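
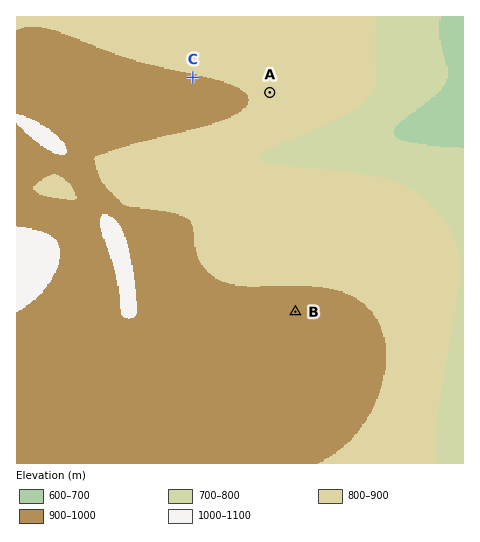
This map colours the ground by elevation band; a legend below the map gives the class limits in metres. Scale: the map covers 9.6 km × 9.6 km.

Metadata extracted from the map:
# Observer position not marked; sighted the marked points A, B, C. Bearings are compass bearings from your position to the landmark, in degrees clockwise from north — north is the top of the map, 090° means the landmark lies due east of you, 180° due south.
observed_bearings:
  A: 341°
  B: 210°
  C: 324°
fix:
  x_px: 326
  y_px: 259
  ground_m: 870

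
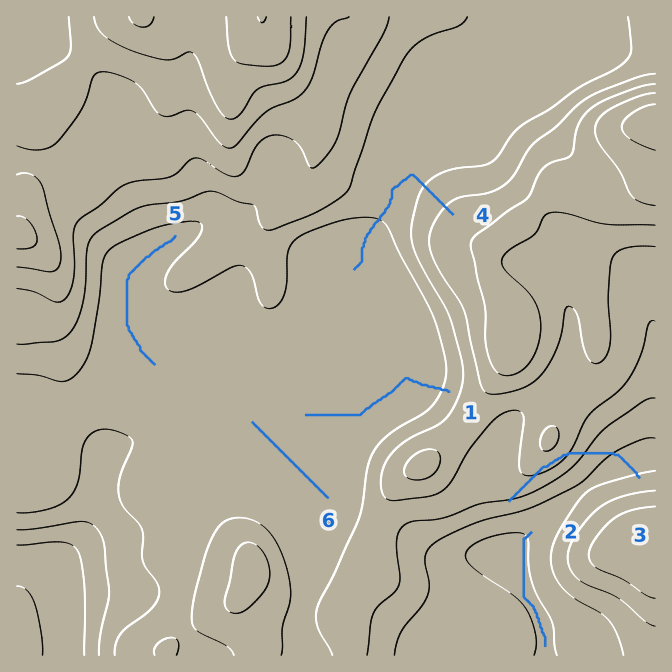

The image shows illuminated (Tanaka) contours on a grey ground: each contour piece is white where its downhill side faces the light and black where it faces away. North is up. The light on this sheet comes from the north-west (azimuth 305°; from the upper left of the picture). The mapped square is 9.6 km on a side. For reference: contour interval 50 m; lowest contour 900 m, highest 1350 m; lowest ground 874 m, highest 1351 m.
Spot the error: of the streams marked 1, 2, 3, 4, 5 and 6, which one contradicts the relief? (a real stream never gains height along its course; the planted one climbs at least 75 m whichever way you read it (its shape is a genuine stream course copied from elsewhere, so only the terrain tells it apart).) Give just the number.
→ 3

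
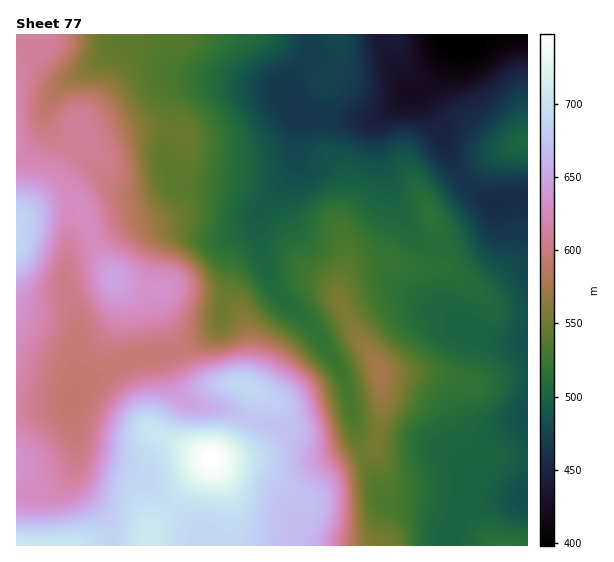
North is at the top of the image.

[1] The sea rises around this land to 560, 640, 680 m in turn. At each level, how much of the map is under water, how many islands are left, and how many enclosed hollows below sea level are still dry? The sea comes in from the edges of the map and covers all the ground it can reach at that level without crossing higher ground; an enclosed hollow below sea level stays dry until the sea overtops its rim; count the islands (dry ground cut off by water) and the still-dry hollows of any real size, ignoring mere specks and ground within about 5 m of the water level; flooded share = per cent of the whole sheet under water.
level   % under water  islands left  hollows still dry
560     57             1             0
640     83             1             0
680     92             1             0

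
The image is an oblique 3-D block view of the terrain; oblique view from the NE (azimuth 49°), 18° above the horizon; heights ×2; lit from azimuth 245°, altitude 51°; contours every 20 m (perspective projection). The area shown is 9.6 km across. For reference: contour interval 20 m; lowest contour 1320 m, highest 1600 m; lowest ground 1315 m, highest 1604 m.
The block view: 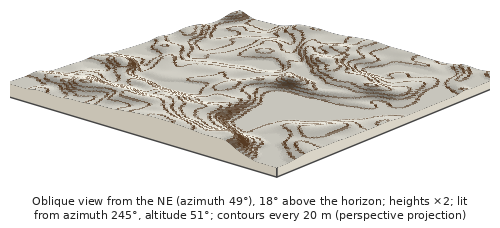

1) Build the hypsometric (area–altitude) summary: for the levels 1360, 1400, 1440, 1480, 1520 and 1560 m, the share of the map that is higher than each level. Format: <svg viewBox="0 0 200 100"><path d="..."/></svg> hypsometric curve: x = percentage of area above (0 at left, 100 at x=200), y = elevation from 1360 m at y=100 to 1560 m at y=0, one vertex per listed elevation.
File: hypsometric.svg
<svg viewBox="0 0 200 100"><path d="M189 100l-47-20-74-20-35-20-14-20-10-20"/></svg>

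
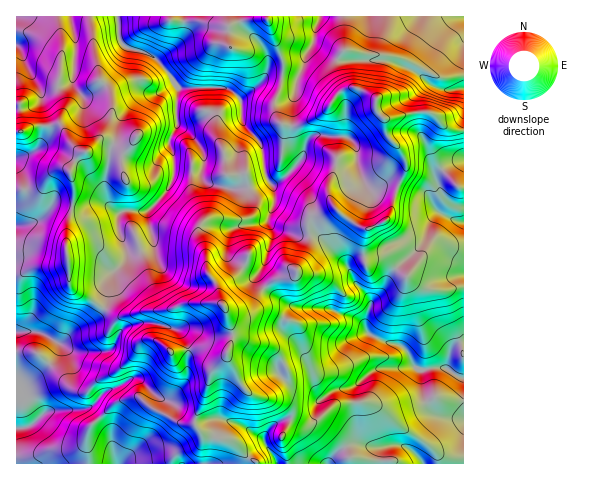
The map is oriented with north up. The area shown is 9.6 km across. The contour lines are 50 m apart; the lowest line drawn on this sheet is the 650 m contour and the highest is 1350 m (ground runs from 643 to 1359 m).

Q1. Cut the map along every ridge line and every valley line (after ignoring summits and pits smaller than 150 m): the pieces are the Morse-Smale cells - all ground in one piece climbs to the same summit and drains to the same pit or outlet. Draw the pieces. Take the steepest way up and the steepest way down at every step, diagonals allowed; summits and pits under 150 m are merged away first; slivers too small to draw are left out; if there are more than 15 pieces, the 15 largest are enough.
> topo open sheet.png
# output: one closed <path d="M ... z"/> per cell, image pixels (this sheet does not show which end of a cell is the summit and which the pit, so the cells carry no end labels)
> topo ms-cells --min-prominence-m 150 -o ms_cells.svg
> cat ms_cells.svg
<path d="M463 161l-15 4-12 13 6 17 12 14 0 11-16-7-8 9-7 14-21 5-24 14-20 3-5 3-5 7-27-30-10-4-5 21-11 19-24 8-9 8-13 18-23 3 7 26-6 18-16 17-7 27-7 14-2 11 6 8 30 9 26 23 207-1z"/><path d="M276 76l-10 1-25 22-11-9-8-3-44 2-2 17 1 20-8 15 5 13 0 24-7 14-17 18-6 2-20-1-5 4 0 15 8 20 0 7-17 20-5 32 13 7 30-6 19 0 19-7 34 0 7 7 15 0 7-2 13-18 9-8 25-9 10-18 4-19-13-1-20-5-9-9 7-20-1-13-2-3 11-6 19-21 0-5-11-13 0-14-8-2-8-11-1-10 8-22-1-4z"/><path d="M220 303l-34 0-19 7-19 0-24 6-6 0-14-8-12 14-18 9-13 12-22-11-22 0-1 131 240 1-1-4-6-2-18-17-25-6-8-5-3-6 16-52 16-17 6-18-8-30z"/><path d="M70 16l-54 1 0 28 21 38 5 13-3 6-5 4-18 4 0 21 6 1 14-6 24-2 12 21 8 6 4 1-7 6-7 13 4 24-8 40 2 43 2 7 5 6 29 17 4-10 2-21 17-20 0-7-8-20 0-15 5-4 20 1 6-2 17-18 5-11 3-17-6-23 8-15-1-20 2-18-21-29-12-7-18-4-9 23-22 21-11 4-3-1-9-11 3-45z"/><path d="M355 87l-14 4-12 17-10 8-17 8-11 2 0 14 11 13 0 5-19 21-11 6 2 3 1 13-7 20 6 7 23 7 11 0 1-14 2-4 21-9 3 0 28 20 11-1 14-9 10-31 8-16 0-11-7-13-13-15-1-13-10-11 1-9-4-4z"/><path d="M60 124l-24 2-20 6 0 200 23 0 18 11 6-1 11-11 18-9 12-13-14-11-15-7-5-6-4-50 8-40-4-24 7-13 7-6-4-1-8-6z"/><path d="M427 112l-16 1-26 6 3 18 11 10 7 13 0 11-8 16-8 27-5 7-15 7-7 0-28-20-21 8-5 5 0 14 5-1 7 4 27 30 1-4 9-6 20-3 24-14 21-5 7-14 8-9 17 7-1-11-12-14-6-17 12-13 16-5 0-29-19-4-12-13z"/><path d="M463 16l-142 0-5 11-2 16 7 8 18 9 49 0 26 11 24 17 10 3 10-1 6-2z"/><path d="M313 43l-7 10-3 15-6 12-5 22 0 24 10-2 17-8 10-8 12-17 14-4 17 8 4 4 0 12 8 8 43-7 6 2 14 14 7 2 10 0-1-42-14 3-11-3-24-17-26-11-49 0-18-9z"/><path d="M266 16l-81 0-1 13-3 11-10 11-14 9 22 28 43-1 8 3 11 9 25-22 15 0 2-4 0-12z"/><path d="M183 16l-112 0 0 5 5 18-2 48 10 9 12-4 22-21 9-23 18 4 10 7 6-1 20-18 3-11z"/><path d="M320 16l-53 1 16 44 0 16 10 2 5-2 8-24 8-11z"/><path d="M17 45l-1 64 4 0 14-3 5-4 3-6-3-8z"/><path d="M284 77l-10 26 0 6 5 12 4 3 8 2 1-24 6-24z"/>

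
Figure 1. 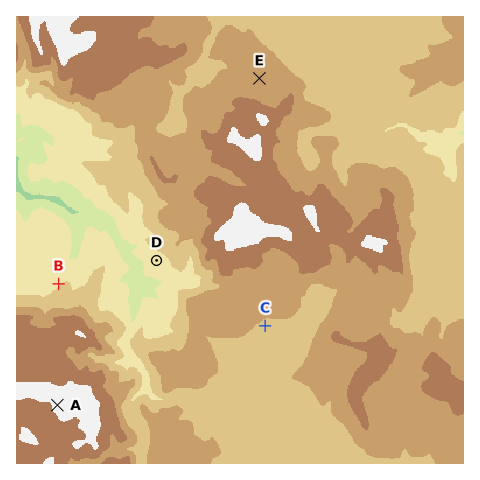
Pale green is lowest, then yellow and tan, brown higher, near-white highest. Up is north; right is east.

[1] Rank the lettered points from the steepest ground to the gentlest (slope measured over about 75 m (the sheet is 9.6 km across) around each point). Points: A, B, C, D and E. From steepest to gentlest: B D C A E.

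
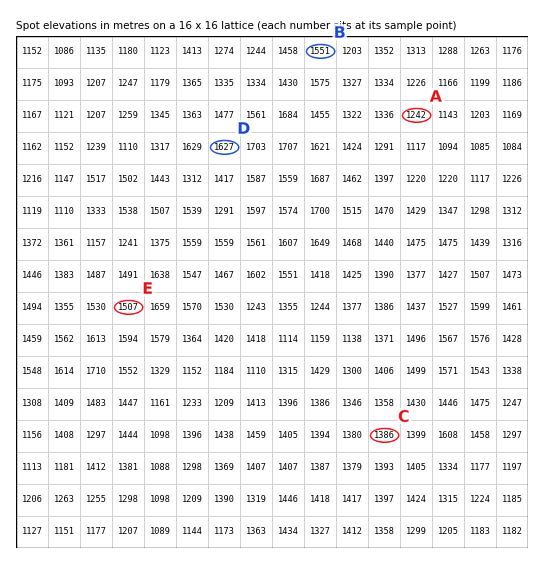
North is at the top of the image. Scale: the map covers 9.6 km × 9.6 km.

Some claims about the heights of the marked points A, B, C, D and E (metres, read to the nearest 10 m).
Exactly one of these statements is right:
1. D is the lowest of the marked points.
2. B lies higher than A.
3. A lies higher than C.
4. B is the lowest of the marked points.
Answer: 2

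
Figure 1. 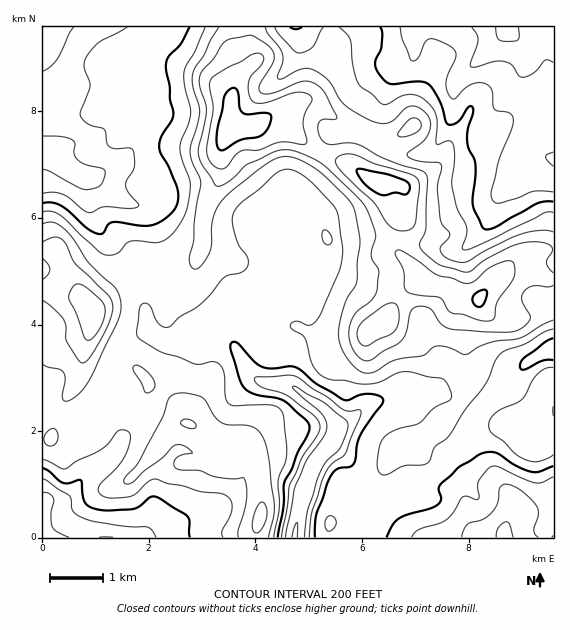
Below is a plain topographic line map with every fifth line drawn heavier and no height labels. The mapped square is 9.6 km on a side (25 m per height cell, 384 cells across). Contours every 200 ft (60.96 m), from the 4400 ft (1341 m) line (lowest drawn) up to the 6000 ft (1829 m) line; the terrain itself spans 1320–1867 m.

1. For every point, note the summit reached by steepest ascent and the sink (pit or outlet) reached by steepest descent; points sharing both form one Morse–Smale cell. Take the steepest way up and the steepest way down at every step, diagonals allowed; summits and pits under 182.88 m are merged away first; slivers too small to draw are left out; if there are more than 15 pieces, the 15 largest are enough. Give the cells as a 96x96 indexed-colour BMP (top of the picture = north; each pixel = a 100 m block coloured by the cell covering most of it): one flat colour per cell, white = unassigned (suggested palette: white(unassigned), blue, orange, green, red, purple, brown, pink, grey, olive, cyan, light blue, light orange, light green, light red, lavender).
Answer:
<image width="96" height="96" href="data:image/bmp;base64,Qk12EgAAAAAAAHYAAAAoAAAAYAAAAGAAAAABAAQAAAAAAAASAAATCwAAEwsAABAAAAAAAAAA////ALR3HwAOf/8ALKAsACgn1gC9Z5QAS1aMAMJ34wB/f38AIr28AM++FwDox64AeLv/AIrfmACWmP8A1bDFAGZmZmZmZmZmZmZmZmZmZmZmZmZmVVVVUiIiIkRERERERERERERERERERERERERERGZmZmZmZmZmZmZmZmZmZmZmZmZmVVVVUiIiIkRERERERERERERERERERERERERERGZmZmZmZmZmZmZmZmZmZmZmZmZmZVVVVSIiIkRERERERERERERERERERERERERERGZmZmZmZmZmZmZmZmZmZmZmZmZmZVVVVSIiIiIiIiRERERERERERERERERERERERGZmZmZmZmZmZmZmZmZmZmZmZmZmZVVVVSIiIiIiIiRERERERERERERERERERERERGZmZmZmZmZmZmZmZmZmZmZmZmZmZVVVVSIiIiIiIiJERERERERERERERERERERERGZmZmZmZmZmZmZmZmZmZmZmZmZmZVVVVVIiIiIiIiIkRERERERERERERERERERERGZmZmZmZmZmZmZmZmZmZmZmZmZmZVVVVVIiIiIiIiIkRERERERERERERERERERERGZmZmZmZmZmZmZmZmZmZmZmZmZmZVVVVVIiIiIiIiIkRERERERERERERERERERERGZmZmZmZmZmZmZmZmZmZmZmZmZmZVVVVVIiIiIiIiIkRERERERERERERERERERERGZmZmZmZmZmZmZmZmZmZmZmZmZmZVVVVVUiIiIiIiIiRERERERERERERERERERERGZmZmZmZmZmZmZmZmZmZmZmZmZqpVVVVVUiIiIiIiIiRERERERERERERERERERERGZmZmZmZmZmZmZmZmZmZmZqqqqqpVVVVVUiIiIiIiIiRERERERERERERERERERERGZmZmZmZmZmZmZmZmZmaqqqqqqqpVVVVVVSIiIiIiIiRERERERERERERERERERERGZmZmZmZmZmZmZmZmaqqqqqqqqqpVVVVVVSIiIiIiIiJERERERERERERERERERERGZmZmZmZmZmZmZmZmqqqqqqqqqqVVVVVVVVIiIiIiIiJERERERERERERERERERERGZmZmZmZmZmZmZmZqqqqqqqqqqqVVVVVVVVUiIiIiIiIkRERERERERERERERERERGZmZmZmZmZmZmZmqqqqqqqqqqqlVVVVVVVVVSIiIiIiIiIkRERERERERERERERERGZmZmZmZmZmZmZmaqqqqqqqqqVVVVVVVVVVVVIiIiIiIiIiJERERERERERERERERJlmZmZmZmZmZmZmaqqqqqpVVVVVVVVVVVVVVVIiIiIiIiIiIkRERERERERERERERJlmZmZmZmZmZmZmZqqqpVVVVVVVVVVVVVVVVVIiIiIiIiIiIiRERERERERERERERJlmZmZmZmZmZmZmZmalVVVVVVVVVVVVVVVVVVIiIiIiIiIiIiJERERERERERERERJmWZmZmZmZmZmZmZmZVVVVVVVVVVVVVVVVVVSIiIiIiIiIiIiIkRERERERERERERJmWZmZmZmZmZmZmZmZVVVVVVVVVVVVVVVVVVSIiIiIiIiIiIiIiRERERERERERERJmWZmZmZmZmZmZmZmVVVVVVVVVVVVVVVVVVUiIiIiIiIiIiIiIiJERERERERERERJmZZmZmZmZmZmZmZmVVVVVVVVVVVVVVVVVSIiIiIiIiIiIiIiIiIkRERERERERERJmZlmZmVWZlVWZmZlVVVVVVVVVVVVVVVVIiIiIiIiIiIiIiIiIiIiRERERERERERJmZlmZVVVVVVVVmVVVVVVVVVVVVVVVVVSIiIiIiIiIiIiIiIiIiIiRERERERERERJmZmWVVVVVVVVVVVVVVVVVVVVVVVVVVUiIiIiIiIiIiIiIiIiIiIiRERERERERERJmZmZVVVVVVVVVVVVVVVVVVVVVVUiIiIiIiIiIiIiIiIiIiIiIiIiRERERERERERJmZmZVVVVVVVVVVVVVVVVVVVVVSIiIiIiIiIiIiIiIiIiIiIiIiIiRERERERERERJmZmZVVVVVVVVVVVVVVVVVVVVVSIiIiIiIiIiIiIiIiIiIiIiIiIiRERERERERERJmZmZVVVVVVVVVVVVVVVVVVVVUiIiIiIiIiIiIiIiIiIiIiIiIiIiRERERERERERJmZmZlVVVVVVVVVVVVVVVVVVVIiIiIiIiIiIiIiIiIiIiIiIiIiIiRERERERERERJmZmZlVVVVVVVVVVVVVVVVVVVIiIiIiIiIiIiIiIiIiIiIiIiIiIiRERERERERERJmZmZlVVVVVVVVVVVVVVVVVVSIiIiIiIiIiIiIiIiIiIiIiIiIiIiRERERERERERJmZmZlVVVVVVVVVVSIlVVVVVSIiIiIiIiIiIiIiIiIiIiIiIiIiIiRERERERERERJmZmZmVVVVVVVVSIiIiIlVVIiIiIiIiIiIiIiIiIiIiIiIiIiIiIiRERERERERERJmZmZmVVVVVVVUiIiIiIiIiIiIiIiIiIiIiIiIiIiIiIiIiIiIiIiRERERERERERJmZmZmVVVVVVVUiIiIiIiIiIiIiIiIiIiIiIiIiIiIiIiIiIiIiIiRERERERERERJmZmZmVVVVVVVUiIiIiIiIiIiIiIiIiIiIiIiIiIiIiIiIiIiIiIiRERERERERERJmZmZmVVVVVVVIiIiIiIiIiIiIiIiIiIiIiIiIiIiIiIiIiIiIiIiJERERERERERJmZmZmVVVVVVVIiIiIiIiIiIiIiIiIiIiIiIiIiIiIiIiIiIiIiIiJERERERERERJmZmZmXVVVVVVUiIiIiIiIiIiIiIiIiIiIiIiIiIiIiIiIiIiIiIiIkRERERERERJmZmZl3dVVVVVVSIiIiIiIiIiIiIiIiIiIiIiIiIiIiIiIiIiIiIiIiRERERERERJmZm7d3d1VVVVVSIiIiIiIiIiIiIiIiIiIiIiIiIiIiIiIiIiIiIiERRERERERERLu7u7d3d3VVVVVVIiIiIiIiIiIiIiIiIiIiIiIiIiIiIiIiIiIiIRERFERERERERLu7u3d3d3dVVVVVUiIiIiIiIiIiIiIiIiIiIiIiIiIiIiIiIiEREREREURERERERLu7t3d3d3d1VVVVUiIiIiIiIiIiIiIiIiIiIiIiIiIiIiIiIRERERERERREREREQbu7t3d3d3d3dVVVUiIiIiIiIiIiIiIiIiIiIiIiIiIiIiIiERERERERERFERERBEbu7d3d3d3d3d1VVUiIiIiIiIiIiIiIiIiIiIiIiIiIiIiIiEREREREREREREREREbu7d3d3d3d3d3dVUiIiIiIiIiIiIiIiIiIiIiIiIiIiIiIhEREREREREREREREREbu7d3d3d3d3d3d3czMzMiIiIiIiIiIiIiIiIiIiIiIiIiIREREREREREREREREREbu3d3d3d3d3d3d3czMzMyIiIiIiIiIiIiIiIiIiIiIiIiEREREREREREREREREREXd3d3d3d3d3d3d3MzMzMyIiIiIiIiIiIiIiIiIiIiIiIiEREREREREREREREREREXd3d3d3d3d3d3d3MzMzMyIiIiIiIiIiIiIiIiIiIiIiIiEREREREREREREREREREXd3d3d3d3d3d3d3MzMzMyIiIiIiIiIiIiIiKIgiIiIiIiEREREREREREREREREREXd3d3d3d3d3d3d3MzMzMyIiIiIiIiIiIiIiKIiIiIgiIiEREREREREREREREREREXd3d3d3d3d3d3dzMzMzMyIiIiIiIiIiIiIiKIiIiIiIIiEREREREREREREREREREXd3d3d3d3d3d3dzMzMzMyIiIiIiIiIiIiIiiIiIiIiIgiEREREREREREREREREREXd3d3d3d3d3d3dzMzMzMyIiIiIiIiIiIiIoiIiIiIiIiCIREREREREREREREREREXd3d3d3d3d3d3czMzMzMzIiIiIiIiIiIiIoiIiIiIiIiIIREREREREREREREREREXd3d3d3d3d3czMzMzMzMzIiIiIiIiIiIiKIiIiIiIiIiIgREREREREREREREREREXd3d3d3d3dzMzMzMzMzMzIiIiIiIiIiIoiIiIiIiIiIiIgREREREREREREREREREXd3d3d3d3MzMzMzMzMzMzMiIiIiIoiIiIiIiIiIiIiIiIgREREREREREREREREREXd3d3d3dzMzMzMzMzMzMzMiIiIiKIiIiIiIiIiIiIiIiIgREREREREREREREREREXd3d3d3czMzMzMzMzMzMzMyIiIiiIiIiIiIiIiIiIiIEREREREREREREREREREREXd3d3dzMzMzMzMzMzMzMzMyIiIoiIiIiIiIiIiIiIEREREREREREREREREREREREXd3dzMzMzMzMzMzMzMzMzMyIiKIiIiIiIiIiIiIiBEREREREREREREREREREREREXd3czMzMzMzMzMzMzMzMzMyIiiIiIiIiIiIiIiIEREREREREREREREREREREREREXdzMzMzMzMzMzMzMzMzMzMyKIiIiIiIiIiIiIgREREREREREREREREREREREREREXdzMzMzMzMzMzMzMzMzMzMyiIiIiIiIiIiIiBERERERERERERERERERERERERERETMzMzMzMzMzMzMzMzMzMzMziIiIiIiIiIiIERERERERERERERERERERERERERERETMzMzMzMzMzMzMzMzMzMzMziIiIiIiIiIgRERERERERERERERERERERERERERERETMzMzMzMzMzMzMzMzMzMzMziIiIiIiIiIERERERERERERERERERERERERERERERETMzMzMzMzMzMzMzMzMzMzMzOIiIiIiIiBERERERERERERERERERERERERERERERETMzMzMzMzMzMzMzMzMzMzMzOIiIiIiIERERERERERERERERERERERERERERERERETMzMzMzMzMzMzMzMzMzMzMzMRERiIgRERERERERERERERERERERERERERERERERETMzMzMzMzMzMzMzMzMzMzMzMRERERERERERERERERERERERERERERERERERERERETMzMzMzMzMzMzMzMzMzMzMzMRERERERERERERERERERERERERERERERERERERERETMzMzMzMzMzMzMzMzMzMzMzMRERERERERERERERERERERERERERERERERERERERETMzMzMzMzMzMzMzMzMzMzMzMRERERERERERERERERERERERERERERERERERERERETMzMzMzMzMzMzMzMzMzMzMzMxERERERERERERERERERERERERERERERERERERERETMzMzMzMzMzMzMzMzMzMzMzMxERERERERERERERERERERERERERERERERERERERETMzMzMzMzMzMzMzMzMzMzMzMxERERERERERERERERERERERERERERERERERERERETMzMzMzMzMzMzMzMzMzMzMzMzERERERERERERERERERERERERERERERERERERERETMzMzMzMzMzMzMzMzMzMzMzMzERERERERERERERERERERERERERERERERERERERETMzMzMzMzMzMzMzMzMzMzMzMzMRERERERERERERERERERERERERERERERERERERETMzMzMzMzMzMzMzMzMzMzMzMzMxERERERERERERERERERERERERERERERERERERETMzMzMzMzMzMzMzMzMzMzMzMzMzERERERERERERERERERERERERERERERERERERETMzMzMzMzMzMzMzMzMzMzMzMzMzERERERERERERERERERERERERERERERERERERETMzMzMzMzMzMzMzMzMzMzMzMzMxERERERERERERERERERERERERERERERERERERETMzMzMzMzMzMzMzMzMzMzMzMzMxERERERERERERERERERERERERERERERERERERETMzMzMzMzMzMzMzMzMzMzMzMzMxERERERERERERERERERERERERERERERERERERETMzMzMzMzMzMzMzMzMzMzMzMzMxERERERERERERERERERERERERERERERERERERETMzMzMzMzMzMzMzMzMzMzMzMzMxEREREREREREREREREREREREREREREREREREREQ=="/>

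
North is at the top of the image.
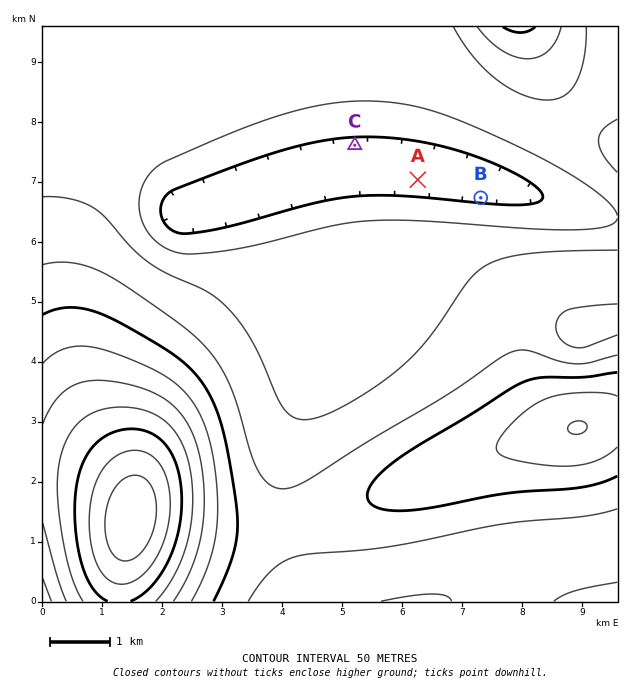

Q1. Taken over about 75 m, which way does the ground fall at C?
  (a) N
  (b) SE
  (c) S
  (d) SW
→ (c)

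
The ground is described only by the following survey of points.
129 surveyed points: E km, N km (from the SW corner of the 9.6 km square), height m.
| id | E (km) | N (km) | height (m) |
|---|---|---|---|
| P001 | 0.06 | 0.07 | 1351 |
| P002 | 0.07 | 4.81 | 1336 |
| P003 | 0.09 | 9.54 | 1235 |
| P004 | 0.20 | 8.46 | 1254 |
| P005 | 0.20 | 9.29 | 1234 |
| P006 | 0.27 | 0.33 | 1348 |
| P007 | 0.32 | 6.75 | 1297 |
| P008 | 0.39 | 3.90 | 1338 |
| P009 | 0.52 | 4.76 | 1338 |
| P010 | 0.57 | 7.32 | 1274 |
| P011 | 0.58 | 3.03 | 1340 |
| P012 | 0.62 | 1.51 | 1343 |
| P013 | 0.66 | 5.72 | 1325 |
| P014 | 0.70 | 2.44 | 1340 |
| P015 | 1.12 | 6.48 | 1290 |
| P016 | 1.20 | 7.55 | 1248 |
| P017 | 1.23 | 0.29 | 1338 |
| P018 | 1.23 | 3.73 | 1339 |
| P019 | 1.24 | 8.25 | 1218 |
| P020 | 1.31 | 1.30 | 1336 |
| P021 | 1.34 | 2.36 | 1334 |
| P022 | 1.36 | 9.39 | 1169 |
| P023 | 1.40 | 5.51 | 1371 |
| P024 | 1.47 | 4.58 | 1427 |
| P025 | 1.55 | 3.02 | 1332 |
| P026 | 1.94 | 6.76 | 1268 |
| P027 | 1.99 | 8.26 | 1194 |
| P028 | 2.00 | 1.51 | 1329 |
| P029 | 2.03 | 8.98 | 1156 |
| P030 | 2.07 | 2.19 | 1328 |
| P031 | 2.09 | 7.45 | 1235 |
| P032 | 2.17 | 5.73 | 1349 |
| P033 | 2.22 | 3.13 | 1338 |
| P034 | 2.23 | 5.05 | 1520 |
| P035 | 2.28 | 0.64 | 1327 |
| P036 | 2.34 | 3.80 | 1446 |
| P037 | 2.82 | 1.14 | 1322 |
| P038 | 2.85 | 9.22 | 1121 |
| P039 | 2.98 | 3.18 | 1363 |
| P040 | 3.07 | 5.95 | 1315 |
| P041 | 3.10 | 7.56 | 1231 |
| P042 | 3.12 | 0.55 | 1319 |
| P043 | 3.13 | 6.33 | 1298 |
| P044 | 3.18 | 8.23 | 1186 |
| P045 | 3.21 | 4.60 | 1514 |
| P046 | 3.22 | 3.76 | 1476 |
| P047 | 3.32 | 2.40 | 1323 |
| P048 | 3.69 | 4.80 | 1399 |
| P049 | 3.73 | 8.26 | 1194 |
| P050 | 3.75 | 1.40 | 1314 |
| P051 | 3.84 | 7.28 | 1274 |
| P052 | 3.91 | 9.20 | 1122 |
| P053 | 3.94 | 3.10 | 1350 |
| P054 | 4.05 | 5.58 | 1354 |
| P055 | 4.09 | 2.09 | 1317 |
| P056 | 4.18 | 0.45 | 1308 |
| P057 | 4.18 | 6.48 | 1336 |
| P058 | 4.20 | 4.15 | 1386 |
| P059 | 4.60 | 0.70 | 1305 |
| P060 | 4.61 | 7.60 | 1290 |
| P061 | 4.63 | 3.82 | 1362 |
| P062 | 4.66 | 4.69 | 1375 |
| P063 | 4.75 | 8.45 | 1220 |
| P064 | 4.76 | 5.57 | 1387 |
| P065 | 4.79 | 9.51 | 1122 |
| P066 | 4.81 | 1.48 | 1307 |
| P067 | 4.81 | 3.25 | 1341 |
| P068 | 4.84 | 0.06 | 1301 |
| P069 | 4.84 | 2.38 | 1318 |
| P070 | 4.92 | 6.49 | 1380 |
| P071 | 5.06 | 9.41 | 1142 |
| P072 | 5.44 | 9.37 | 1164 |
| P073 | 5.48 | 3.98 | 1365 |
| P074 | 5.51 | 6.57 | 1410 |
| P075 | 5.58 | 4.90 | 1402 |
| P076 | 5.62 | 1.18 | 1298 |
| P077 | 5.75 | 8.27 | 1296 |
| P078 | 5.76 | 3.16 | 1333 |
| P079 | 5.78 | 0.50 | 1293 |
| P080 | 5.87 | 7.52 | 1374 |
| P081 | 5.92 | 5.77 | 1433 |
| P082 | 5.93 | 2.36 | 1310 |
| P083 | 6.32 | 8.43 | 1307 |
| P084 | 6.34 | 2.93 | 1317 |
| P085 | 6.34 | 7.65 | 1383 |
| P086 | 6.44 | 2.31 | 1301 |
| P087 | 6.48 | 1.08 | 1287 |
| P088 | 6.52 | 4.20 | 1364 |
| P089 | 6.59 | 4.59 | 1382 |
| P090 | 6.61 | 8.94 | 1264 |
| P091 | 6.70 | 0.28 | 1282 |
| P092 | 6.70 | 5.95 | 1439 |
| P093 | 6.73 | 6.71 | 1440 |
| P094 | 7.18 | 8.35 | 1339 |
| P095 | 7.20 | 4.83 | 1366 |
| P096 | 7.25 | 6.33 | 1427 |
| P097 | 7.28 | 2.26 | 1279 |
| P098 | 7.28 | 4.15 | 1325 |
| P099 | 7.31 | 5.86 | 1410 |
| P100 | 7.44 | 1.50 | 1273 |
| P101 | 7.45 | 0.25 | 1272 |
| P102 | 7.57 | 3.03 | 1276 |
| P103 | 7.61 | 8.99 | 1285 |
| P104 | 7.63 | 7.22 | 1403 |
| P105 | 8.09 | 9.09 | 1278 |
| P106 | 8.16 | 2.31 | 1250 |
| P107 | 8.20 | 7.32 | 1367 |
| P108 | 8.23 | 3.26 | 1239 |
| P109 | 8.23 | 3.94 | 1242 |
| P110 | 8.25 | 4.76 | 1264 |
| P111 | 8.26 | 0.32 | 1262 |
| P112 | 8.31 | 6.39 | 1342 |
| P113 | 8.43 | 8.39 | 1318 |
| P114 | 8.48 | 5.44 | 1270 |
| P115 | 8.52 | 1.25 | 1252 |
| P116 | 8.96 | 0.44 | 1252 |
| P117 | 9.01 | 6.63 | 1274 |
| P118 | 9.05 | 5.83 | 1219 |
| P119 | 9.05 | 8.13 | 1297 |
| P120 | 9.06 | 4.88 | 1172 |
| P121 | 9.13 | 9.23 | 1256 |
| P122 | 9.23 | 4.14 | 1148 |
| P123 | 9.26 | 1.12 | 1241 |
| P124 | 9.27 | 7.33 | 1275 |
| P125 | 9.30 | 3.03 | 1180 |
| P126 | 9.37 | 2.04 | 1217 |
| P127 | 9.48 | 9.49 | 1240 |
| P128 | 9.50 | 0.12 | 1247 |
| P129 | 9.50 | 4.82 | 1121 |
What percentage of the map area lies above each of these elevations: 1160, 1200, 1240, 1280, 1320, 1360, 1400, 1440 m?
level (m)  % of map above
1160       96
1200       91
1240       83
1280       67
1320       46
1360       21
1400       11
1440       4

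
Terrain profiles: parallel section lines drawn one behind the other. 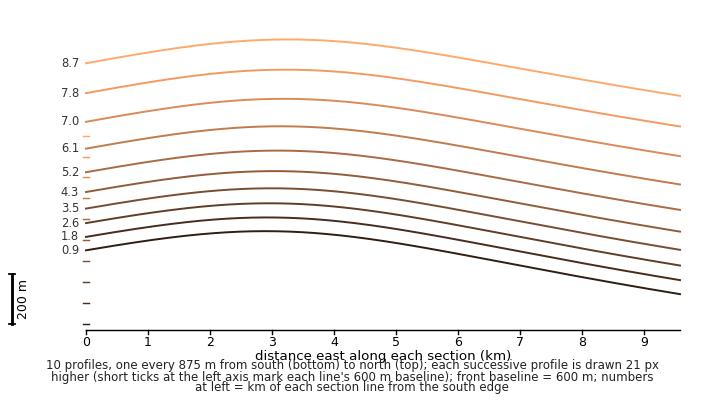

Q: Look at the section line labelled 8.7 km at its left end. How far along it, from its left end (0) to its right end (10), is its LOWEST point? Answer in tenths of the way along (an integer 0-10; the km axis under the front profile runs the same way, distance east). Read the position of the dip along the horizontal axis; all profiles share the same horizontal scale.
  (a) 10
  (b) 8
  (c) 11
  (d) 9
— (a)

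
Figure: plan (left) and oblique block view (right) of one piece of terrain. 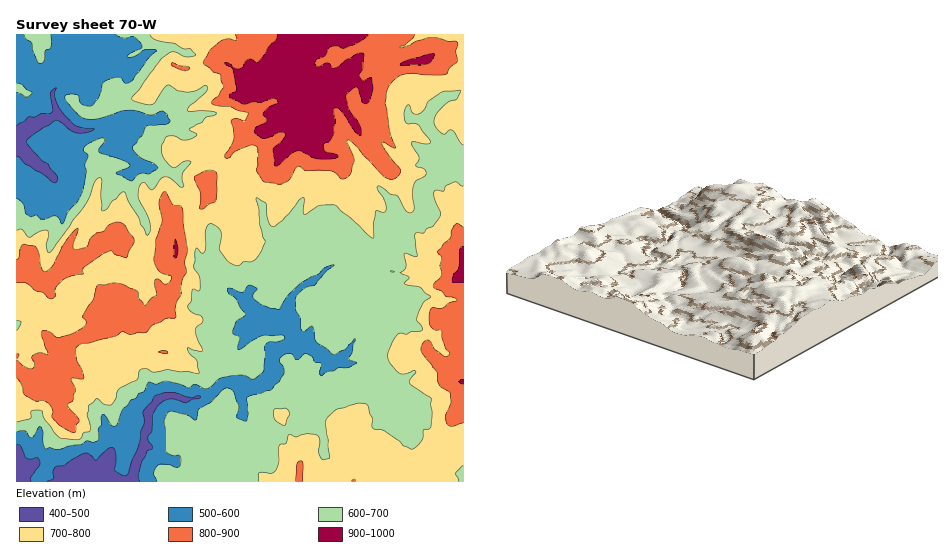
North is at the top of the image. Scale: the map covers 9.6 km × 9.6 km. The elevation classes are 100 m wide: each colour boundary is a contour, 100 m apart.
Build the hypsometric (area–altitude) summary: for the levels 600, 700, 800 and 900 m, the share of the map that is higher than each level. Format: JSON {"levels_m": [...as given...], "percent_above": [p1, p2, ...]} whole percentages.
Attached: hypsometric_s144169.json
{"levels_m": [600, 700, 800, 900], "percent_above": [83, 52, 22, 6]}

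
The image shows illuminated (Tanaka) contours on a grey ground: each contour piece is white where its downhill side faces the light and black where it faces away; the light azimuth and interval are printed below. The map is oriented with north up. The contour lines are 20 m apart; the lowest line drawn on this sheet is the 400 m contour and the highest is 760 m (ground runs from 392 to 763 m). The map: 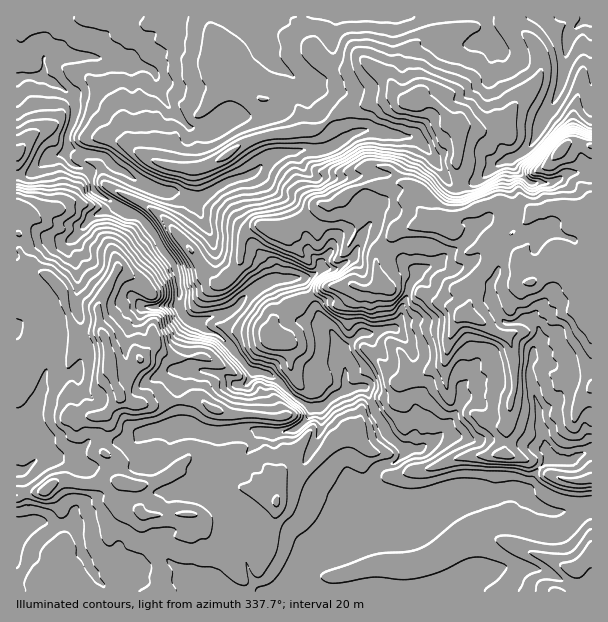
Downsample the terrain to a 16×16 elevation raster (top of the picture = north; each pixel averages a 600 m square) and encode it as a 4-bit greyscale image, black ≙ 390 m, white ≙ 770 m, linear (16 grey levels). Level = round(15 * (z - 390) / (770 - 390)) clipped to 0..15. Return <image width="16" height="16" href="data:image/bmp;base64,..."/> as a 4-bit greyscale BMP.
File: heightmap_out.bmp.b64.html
<image width="16" height="16" href="data:image/bmp;base64,Qk32AAAAAAAAAHYAAAAoAAAAEAAAABAAAAABAAQAAAAAAIAAAAATCwAAEwsAABAAAAAAAAAAAAAAABEREQAiIiIAMzMzAERERABVVVUAZmZmAHd3dwCIiIgAmZmZAKqqqgC7u7sAzMzMAN3d3QDu7u4A////AIiIiId4iHiaeImZmHd3iImImpmZh3d3iImZmZmIeJqaiamIiIh4m6uJupl3ZomrvIm7h2dmmry8ialUaHib3c2YmEdmnMzd7oaFVomazN7udkRFibvN3e5DM1VGi8qZvTI1VVVWd5iMITM0VVaJh2cRIjVUV4dmZREjNERVVVVU"/>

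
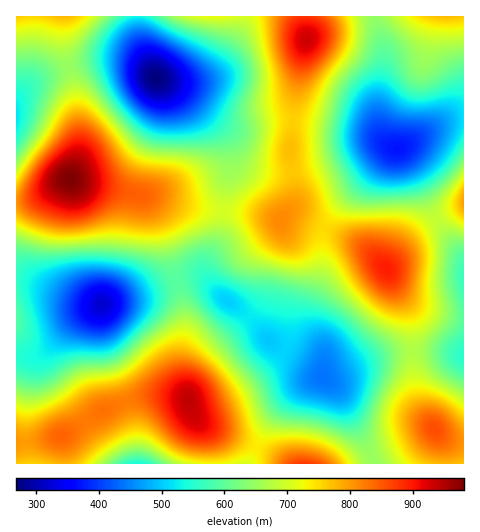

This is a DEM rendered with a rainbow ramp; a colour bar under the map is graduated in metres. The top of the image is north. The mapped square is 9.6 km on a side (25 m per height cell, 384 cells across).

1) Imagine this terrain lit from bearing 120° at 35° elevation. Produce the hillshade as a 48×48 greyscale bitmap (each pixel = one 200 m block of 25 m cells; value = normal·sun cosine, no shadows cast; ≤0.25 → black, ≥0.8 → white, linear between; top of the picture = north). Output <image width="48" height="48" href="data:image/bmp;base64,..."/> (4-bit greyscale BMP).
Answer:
<image width="48" height="48" href="data:image/bmp;base64,Qk32BAAAAAAAAHYAAAAoAAAAMAAAADAAAAABAAQAAAAAAIAEAAATCwAAEwsAABAAAAAAAAAAAAAAABEREQAiIiIAMzMzAERERABVVVUAZmZmAHd3dwCIiIgAmZmZAKqqqgC7u7sAzMzMAN3d3QDu7u4A////AKqpq83v/tqHiau8zKhkRWaJq7qXd4iau6mZq8ze7sqHiavM3bl1VWZ4mZmHZniau5iImrvN3cqHeJrM3cqGVWZ3iIdmZmeau4dniaq7zLqHeJq83cuXZVZnd2VVVmeKunZVZ4mqu7mHd5q8zMuodlZndlREVWaJqnZEVniJqqmHd5q7zMy6h2Z3dUMjRVZ5mnZERFZ4mZh3d5q8zMzLqHd3dkIiRWZ4mXZUM0Vmd3dmZ5q8u7zLupiIdkMiNWd4iXdUMzRVVVZlVom7u7u7u6mYh1QzRXiIiIhlMzREMzRVVnmqu6qru7qYh2VDRXmZmZmGVERDIiNFVniaqqqqq7uoh3ZUVoqqqpmYZVVDIRI0VniaqqqZmruph3dmZ4q7uqqph2VUIAEkV4mqq7qZmruph3d3eJvMu7u6mHZUIAEjV4qqqrqpmauph3eIiavMy7u7qZhlMQESRoqqqqqpmquph3eImrzNzLu7u6mGQhEiRomqmZmZmqqph3eJqrzMzLu8zLuXUzMzRoqqmImZmqqZh3eJq8zMzLu8zMy5ZURFV5q6mIiZmZmYh3eJrMzMzLu8zNy6hlVWeJu6mZmamZmYd2Z5vN3czLu8zNzKl3Z3iau6mZqqqqqYdmZ5vN3dzLu8zMzLqYiImqqpiZqqqruodlZ5vN7tzKu8zMzLqpmZq7qYiJmqqruoZVZ4q93t3Kq7zMzLu6qrvLuYd4iJq7uoZWd4mr3dzJqrzMzLu7u7zMuph3eIm7uoZmd4iazMzJmqvM3Mu6u8zMy6h3d4mruoZWZ3iau7u4maq83cuqq7zMy6mHZ4mruodlVmeJqqmYiZq83cuqq7u7u6l2Z4mruphlVVZ4iId2eJmrzcuqqru7uph2Zniau6mGVUVWZmVUV4mrzcupmru7uph2VWeJq7uYZURFVDMxNXiavMupmaq7uph2VWeJq7u5hlREMyEQAleKvMuoiImquql2ZmeJq7y6mGVDMiAAADV5q7uod3eJqpmHZmeau7y7qYZUMyEAABNoq7updmZ3iJiHZWebvMzLuphlQzIQAAJHmruphlVWZ3d2VVebzN3MupmGVEMhAAE2iru6h1VVVmd2VFabzd3cuqmYdVQyEAE2iqu6l2VVVWZ2VVaKze7ty6qph2VEMRE2iauql2VURFVmZWeKze7ty6qqqYZlQyI2iquql2VUREVWZmeaze7uy5mquph2VDNGiru6mGVURDREVWebze7uy5iau7mYdURXmrzLqGVVREMzRFebzu7uy5iKvMuphlVnm83cuXZVVVQzNFaL3u7uy5iJvMu6mHd5q83dyodmZmVEM0WK3v/t25h4q8u6qYiavN3ty5d3d3dlQ0V63v/u25h4mru6qZmrzd7ty5h3iIh2RERpzv/+25h4mru6qZq83u7typiIiJiGVDRove/+25iImqu7qpq97u7tupiJmZmHVDNXrN7u25iImqu7qpq97//tuYiZqqqYZDRWis3dy5iImqu7uqq97//sqYiaq7updURWibzcuoiImquw=="/>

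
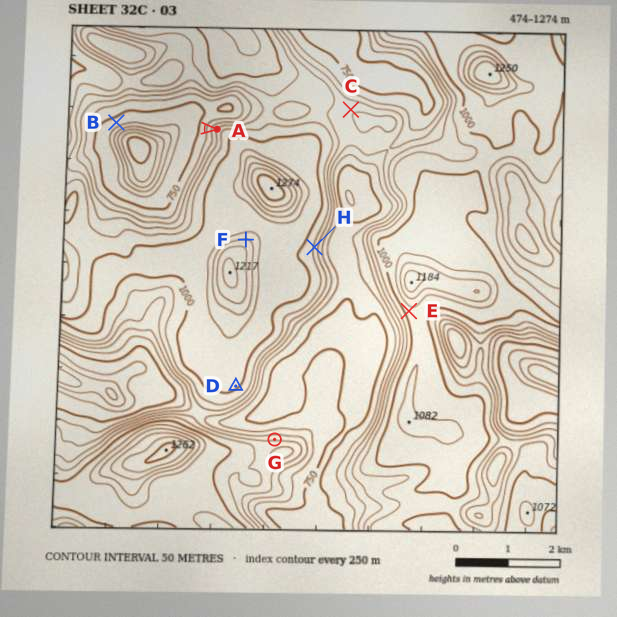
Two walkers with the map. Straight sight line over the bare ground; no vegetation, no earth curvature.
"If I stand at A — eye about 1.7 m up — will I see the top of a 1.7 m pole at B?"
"Yes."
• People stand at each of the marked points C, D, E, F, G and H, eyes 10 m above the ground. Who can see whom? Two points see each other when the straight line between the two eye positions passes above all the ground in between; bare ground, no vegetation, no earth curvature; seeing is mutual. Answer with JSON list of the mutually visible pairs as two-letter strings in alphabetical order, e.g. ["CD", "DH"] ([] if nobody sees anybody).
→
["DE", "DG", "EF", "EG", "EH"]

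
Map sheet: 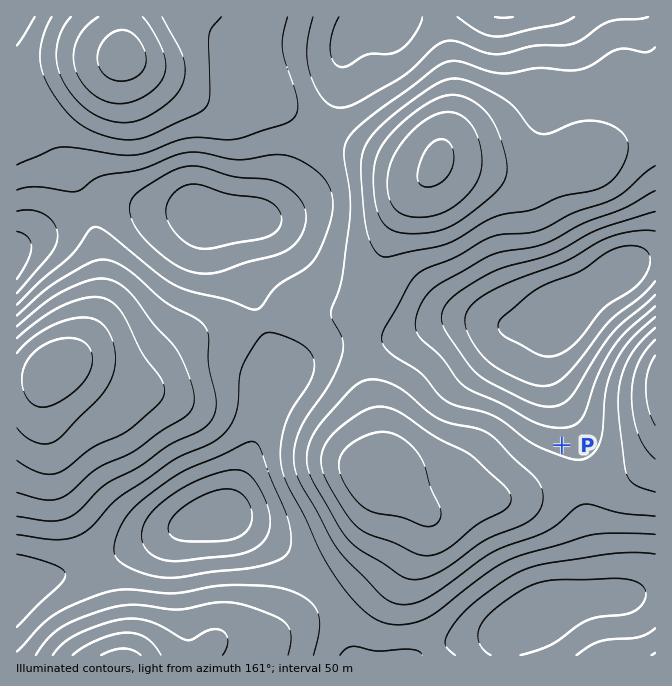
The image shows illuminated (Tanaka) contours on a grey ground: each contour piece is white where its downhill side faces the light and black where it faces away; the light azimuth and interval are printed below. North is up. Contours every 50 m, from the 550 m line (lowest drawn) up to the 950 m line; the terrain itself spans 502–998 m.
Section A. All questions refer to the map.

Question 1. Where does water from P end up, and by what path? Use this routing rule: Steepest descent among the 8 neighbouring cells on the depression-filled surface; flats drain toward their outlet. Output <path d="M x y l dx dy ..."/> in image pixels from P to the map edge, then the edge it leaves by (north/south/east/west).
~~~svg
<path d="M562 445l0 12-5 5 0 1 7 5 1 0 15 14 39 0 3-2 33-33"/>
exit: east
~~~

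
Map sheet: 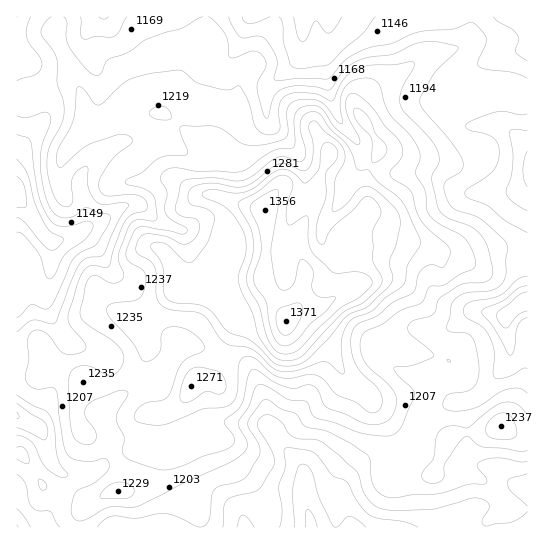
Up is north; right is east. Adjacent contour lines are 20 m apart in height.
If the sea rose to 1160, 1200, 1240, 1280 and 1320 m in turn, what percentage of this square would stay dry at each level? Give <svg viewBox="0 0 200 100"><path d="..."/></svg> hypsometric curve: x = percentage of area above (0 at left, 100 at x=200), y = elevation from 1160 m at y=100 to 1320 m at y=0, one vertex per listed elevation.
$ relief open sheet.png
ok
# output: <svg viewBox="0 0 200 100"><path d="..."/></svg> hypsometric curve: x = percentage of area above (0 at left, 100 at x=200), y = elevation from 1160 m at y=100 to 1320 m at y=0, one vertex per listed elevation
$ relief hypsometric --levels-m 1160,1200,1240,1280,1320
<svg viewBox="0 0 200 100"><path d="M167 100l-66-25-54-25-23-25-15-25"/></svg>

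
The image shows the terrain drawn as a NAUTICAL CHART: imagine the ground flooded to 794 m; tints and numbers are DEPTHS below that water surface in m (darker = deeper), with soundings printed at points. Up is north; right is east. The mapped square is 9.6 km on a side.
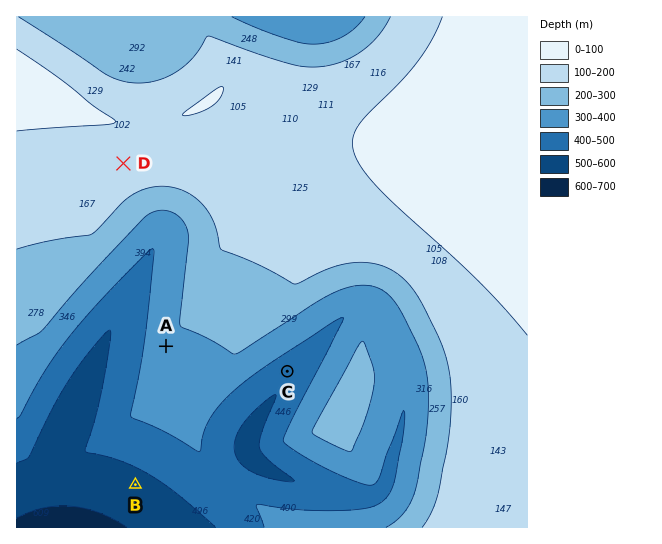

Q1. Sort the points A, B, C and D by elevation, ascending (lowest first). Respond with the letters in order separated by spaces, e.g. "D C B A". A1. B C A D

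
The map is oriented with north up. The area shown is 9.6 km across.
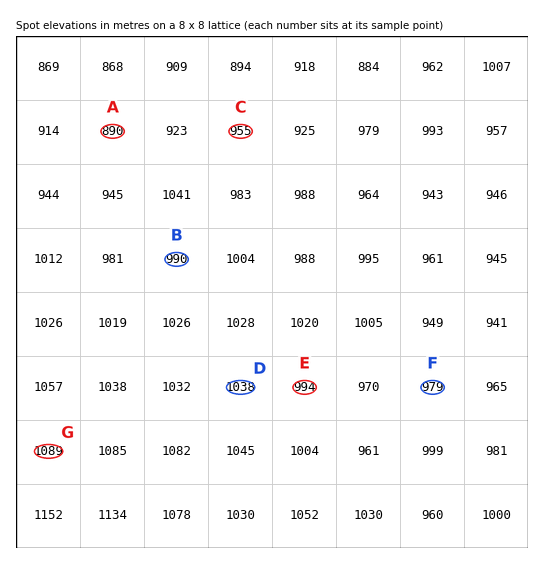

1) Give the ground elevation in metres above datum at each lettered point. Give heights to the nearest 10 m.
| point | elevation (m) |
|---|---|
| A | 890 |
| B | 990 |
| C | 950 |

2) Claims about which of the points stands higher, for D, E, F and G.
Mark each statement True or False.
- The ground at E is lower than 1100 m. True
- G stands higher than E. True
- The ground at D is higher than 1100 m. False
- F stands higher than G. False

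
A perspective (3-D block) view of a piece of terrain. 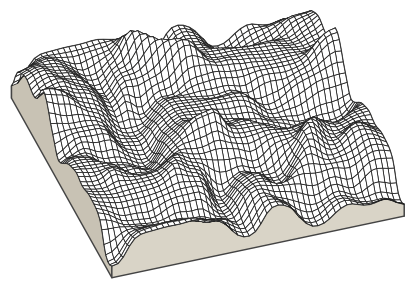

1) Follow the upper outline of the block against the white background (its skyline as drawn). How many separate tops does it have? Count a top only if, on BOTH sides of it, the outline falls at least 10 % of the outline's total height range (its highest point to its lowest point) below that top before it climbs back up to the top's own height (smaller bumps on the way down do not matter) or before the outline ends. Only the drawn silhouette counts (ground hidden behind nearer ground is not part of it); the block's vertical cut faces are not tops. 2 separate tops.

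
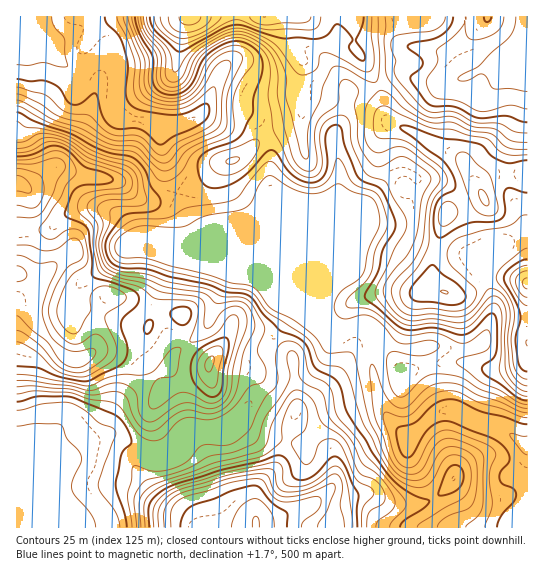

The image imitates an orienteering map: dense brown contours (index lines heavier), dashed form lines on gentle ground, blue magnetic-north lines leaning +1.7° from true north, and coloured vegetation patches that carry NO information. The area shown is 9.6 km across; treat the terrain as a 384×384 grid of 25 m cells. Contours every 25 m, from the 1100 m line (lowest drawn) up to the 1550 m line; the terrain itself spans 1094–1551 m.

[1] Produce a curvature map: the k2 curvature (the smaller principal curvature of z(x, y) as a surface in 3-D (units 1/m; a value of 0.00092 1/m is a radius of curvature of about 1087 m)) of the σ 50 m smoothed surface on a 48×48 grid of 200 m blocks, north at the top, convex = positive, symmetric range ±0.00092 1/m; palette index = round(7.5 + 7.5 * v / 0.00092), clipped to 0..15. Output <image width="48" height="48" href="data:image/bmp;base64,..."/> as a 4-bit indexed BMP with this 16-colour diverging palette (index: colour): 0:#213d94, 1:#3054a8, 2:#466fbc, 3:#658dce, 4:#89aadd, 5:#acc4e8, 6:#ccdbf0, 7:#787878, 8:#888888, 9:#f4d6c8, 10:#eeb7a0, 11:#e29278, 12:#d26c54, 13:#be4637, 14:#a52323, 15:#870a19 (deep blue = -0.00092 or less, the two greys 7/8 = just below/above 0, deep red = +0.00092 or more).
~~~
<image width="48" height="48" href="data:image/bmp;base64,Qk32BAAAAAAAAHYAAAAoAAAAMAAAADAAAAABAAQAAAAAAIAEAAATCwAAEwsAABAAAAAAAAAAlD0hAKhUMAC8b0YAzo1lAN2qiQDoxKwA8NvMAHh4eACIiIgAyNb0AKC37gB4kuIAVGzSADdGvgAjI6UAGQqHAId3d3dTRneImHZoiHZDNHgyMiIyM0RUZ3d3d2ZURompd3ZoqVVodGcTiGaHZnhlVnd3d2ZlRneqiHdnhyRphlY2h2Vnd3dWdXd3d2d2RUWKh3iIlgE1aINalURGiXY1hnd3dnd3ZDNFZnmIpjABWbI5hCI2mpc0ZneIdmZ2hjABETRmdnYyJnQ3YgJXq5ZEVnd3d2ZnhTUwRDIiM2U1NFVGUQN4moVXZXd3d3ZmYjNFR2VUMjNWV5dmUhJ4iHeIVHd3d3ZUI2dFRDJGRmZmWKZ4YUJHd2VDFGZ3d2ZTOIZSIQRFaId2VURmICIVZCERI1VmVUVkWqhkREACV2iXZEZ0A3URIRJDI2VCIRNUSJh0R5YRNUnId2dyB5hTIkVTR2MiIlVERXl1R7kyRCaGiGhxKZdlVWdkemVnVnZEVVd0SJgzZSRFl3hgSZdlZWlzendUipdVV2ZjSoUkdTZTVXdQaZdmdmhienYmq6h2V3ZzS5cjdEmUJXZReIdnh2dAi2NHdXmWRnZkGLlCQ1rHJWdjdkRVVDMQeEVmUliGRoZlAGVkUjiVJFdkQQAAAhICqjh1I1ZlRpZWMCV2ZUVRJkNCAkUzRlACiEhjNWVERYZqkAipZWUTc1QgN5lVd3IAVEhTRnVWU2Z7tAbMcgFXc5dDablmmaUAM0d0NWeqhkV4l0KZUFd3cphVeKl3qqYAV1d2JEapeHVneYQyA3d3dDZWiImYmGQBfYaHQxA1RndnUwAAR3d3d0FFeHeHZUQkjqZoVVEBNWQQADZ3d3d3d3UlVmZ2VVcyV3ZXW6UQAAA2d3d3d3d3d3cXhlV2VmdzI1dUe4IARnd3d3d3d3d3d3cVmGRURVV3RERDaXQyAiIkRnd3d3d3d3dSZmRGVFQzVjMxNoZEREZndTRXd3d3d3dxRFNJlmRURmdjIiEiN3d3ZmVTR3d3d3dwVmI7xTa2NmqVZBATZ3Zmd4iIRndTNnQQZ2IqoymkJXqHdERndEVnd4d3ZEESISNDSYMVQWlyR6hWZViZtzNXdlVUVDRochaHNoUgBXdTWZVolkiImFE2ZnmXQSaskQaJZFITV3d1WmR6xzZmaFAniJqZcBi7kAZ3dTJmaYdmWCN7x0ZVd0BHiJh3cheIYBeIdCaHaZl0RSNodEVEViE0VmM1dDd2QCeZdVeHd3iVRlNEM0QyIhYwEyFFZFd2MBWIh4dlmEVlVqZCNEUzIQAAACV3ZWd3RBNpl3ZEmENFdoVERFZEQyMyAAeHZWeIZ0NollQzUyM1dmRnY2dTVFeXQAaYZnmYeFRVZ3ZTM0ZVZlR3ZGdiRGnccQKIVXdlZkMzVkNEVWd2ZlZmVVhzNGrMlABoVVVndRNlQiRVVnd3d1VVVlVjMzVmVBAUM0eJcjepQ3l2Z2Z3d3d3aIVyIyEjIiAAAld1NHiZQ1Q0Z3VWZ3d3Z4dBE1RGVVIBI0UzVXdnQREzNXZVV3d2ZWdBFaqqmXQTZTNGZGZmM3eJUmiGVnd2iGZCFtuqunUku3eZdGmYNHd6oTi4VQ=="/>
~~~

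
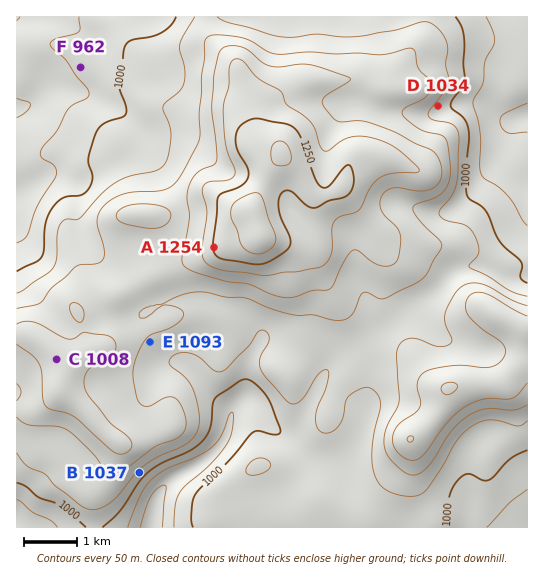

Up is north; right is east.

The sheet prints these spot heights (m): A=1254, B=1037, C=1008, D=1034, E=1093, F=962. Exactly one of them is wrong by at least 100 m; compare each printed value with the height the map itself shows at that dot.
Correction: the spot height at C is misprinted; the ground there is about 1183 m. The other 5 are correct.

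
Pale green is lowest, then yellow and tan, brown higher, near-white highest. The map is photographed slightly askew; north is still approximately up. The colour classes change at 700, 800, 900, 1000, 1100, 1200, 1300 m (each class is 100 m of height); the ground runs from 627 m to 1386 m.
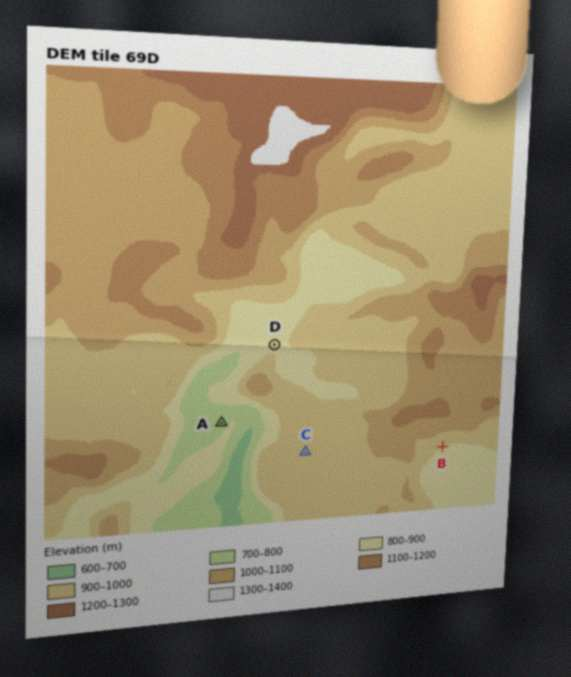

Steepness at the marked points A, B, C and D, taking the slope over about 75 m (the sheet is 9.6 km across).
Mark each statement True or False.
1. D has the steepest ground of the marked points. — False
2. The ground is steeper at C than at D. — False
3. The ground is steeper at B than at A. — True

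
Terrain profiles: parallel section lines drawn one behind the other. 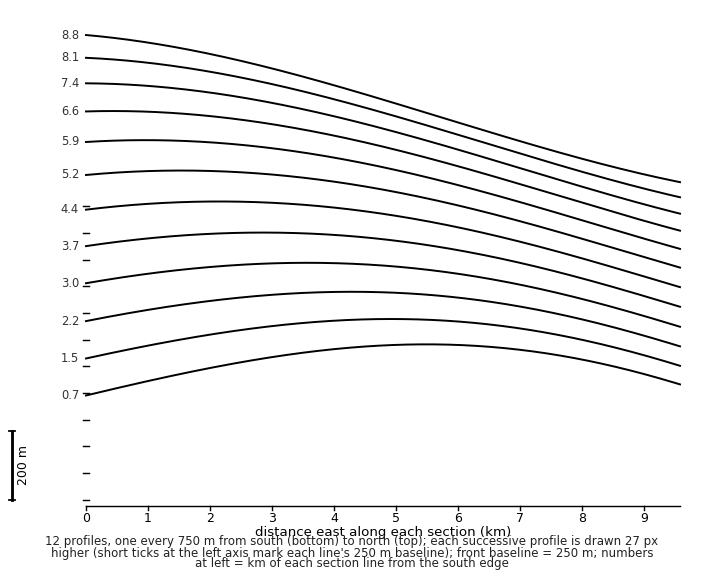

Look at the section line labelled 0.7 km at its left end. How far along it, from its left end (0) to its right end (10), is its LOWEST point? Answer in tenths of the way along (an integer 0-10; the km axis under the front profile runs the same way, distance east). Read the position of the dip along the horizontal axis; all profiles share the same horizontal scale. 0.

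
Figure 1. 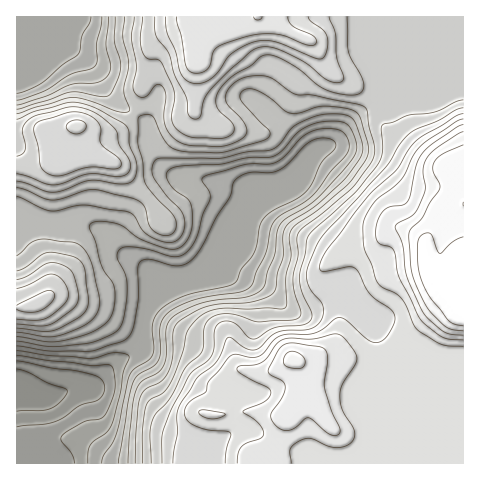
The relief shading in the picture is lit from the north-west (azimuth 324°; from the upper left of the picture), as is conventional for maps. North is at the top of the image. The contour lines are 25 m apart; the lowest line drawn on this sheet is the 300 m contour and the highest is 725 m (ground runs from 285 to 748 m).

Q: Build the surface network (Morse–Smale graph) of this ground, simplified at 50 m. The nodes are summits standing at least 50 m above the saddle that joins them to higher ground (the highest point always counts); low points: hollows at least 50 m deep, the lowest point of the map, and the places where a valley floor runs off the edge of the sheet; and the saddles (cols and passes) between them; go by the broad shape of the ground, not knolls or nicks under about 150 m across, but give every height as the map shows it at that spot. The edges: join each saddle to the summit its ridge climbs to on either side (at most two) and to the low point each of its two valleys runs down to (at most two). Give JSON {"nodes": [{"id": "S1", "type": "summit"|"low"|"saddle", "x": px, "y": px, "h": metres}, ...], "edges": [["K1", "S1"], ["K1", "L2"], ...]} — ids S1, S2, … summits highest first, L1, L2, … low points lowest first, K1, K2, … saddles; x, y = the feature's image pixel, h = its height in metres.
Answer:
{"nodes": [
{"id": "S1", "type": "summit", "x": 463, "y": 314, "h": 748},
{"id": "S2", "type": "summit", "x": 292, "y": 360, "h": 681},
{"id": "S3", "type": "summit", "x": 258, "y": 18, "h": 651},
{"id": "S4", "type": "summit", "x": 77, "y": 126, "h": 605},
{"id": "S5", "type": "summit", "x": 39, "y": 304, "h": 581},
{"id": "L1", "type": "low", "x": 18, "y": 386, "h": 285},
{"id": "L2", "type": "low", "x": 26, "y": 40, "h": 381},
{"id": "K1", "type": "saddle", "x": 375, "y": 101, "h": 531},
{"id": "K2", "type": "saddle", "x": 134, "y": 113, "h": 502},
{"id": "K3", "type": "saddle", "x": 25, "y": 210, "h": 467},
{"id": "K4", "type": "saddle", "x": 147, "y": 315, "h": 390}],
"edges": [["K1", "S1"], ["K1", "S3"], ["K1", "L1"], ["K2", "S3"], ["K2", "S4"], ["K2", "L1"], ["K2", "L2"], ["K3", "S4"], ["K3", "S5"], ["K3", "L1"], ["K4", "S2"], ["K4", "S5"], ["K4", "L1"]]}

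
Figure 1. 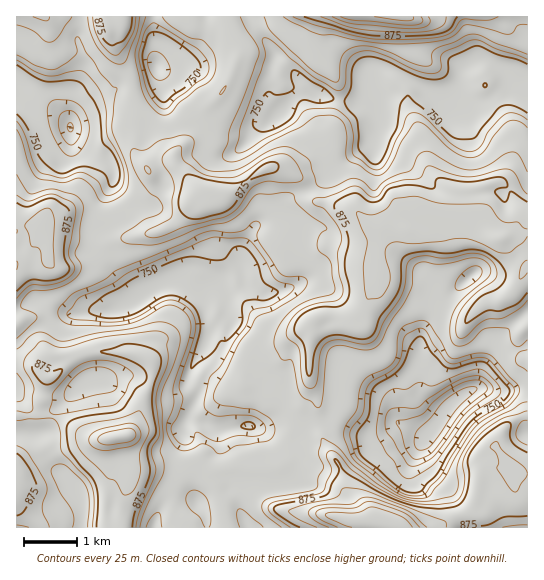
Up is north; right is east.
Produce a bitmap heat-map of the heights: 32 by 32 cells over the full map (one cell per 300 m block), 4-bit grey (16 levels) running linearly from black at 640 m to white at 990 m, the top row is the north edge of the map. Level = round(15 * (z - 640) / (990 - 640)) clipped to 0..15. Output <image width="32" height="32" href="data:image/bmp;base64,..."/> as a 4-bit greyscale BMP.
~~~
<image width="32" height="32" href="data:image/bmp;base64,Qk12AgAAAAAAAHYAAAAoAAAAIAAAACAAAAABAAQAAAAAAAACAAATCwAAEwsAABAAAAAAAAAAAAAAABEREQAiIiIAMzMzAERERABVVVUAZmZmAHd3dwCIiIgAmZmZAKqqqgC7u7sAzMzMAN3d3QDu7u4A////AKmYi7l3d3d3m87v/+y7uqqpiIu6h3Z3eKq8zdypmru7uoiLu5d3d3eIiruWRXi7u7mIq7uoh4iIiImoZDRYq7upmry7mHd3eIiJhUMhN6u7iJvN7adWZmd3iHRDEBWLuZmavMynVVVWd4h1QhECWKmZmZmrp1Vnd3iIdkMyATV4iZiImqdld4iImHdEMyESR5qoiImoZWeIiKh3ZURDM2iaqpmquWVXiIioeHdEVlZ4iZmaqql1VniJqYmHVXiHiIh3d3iYdURniru7qGZ5mIiIdlRFZ3REVnmru7mHeKqpiHdlREVERFVXiJu6iHeauqqod2VERERFZ3ibu5h3eKu7uYd3ZURERXd4q7uYiHiru7mIiIdlVVeIiKu7ururu7u5iIiZh3d3iIiru7u7u7u7uoiIiaqpd4iJu7u7u7u7mqmHeIm7u4iImaqru7u7qod3dViIq6qpmYiIiaqqqql2VVRYmaiImqmId2eJmIiYdUNEaImYdmiYiHVGeIdniGQyRXiIiHdVd3d1RXdlVndUMkV4d4h3VEZ3ZERmREVmRDNGd2V4h2VFVVREVEREVEREVndUV4h1VUVkRERERURWZmd3REV4dlVnZERWVEREd3d4lkRFeHZXd3VWd2VEVoiHeqdEZ3h2d4iImZmHZ3iJiIu5Z3d3d4iazN3cuYmI"/>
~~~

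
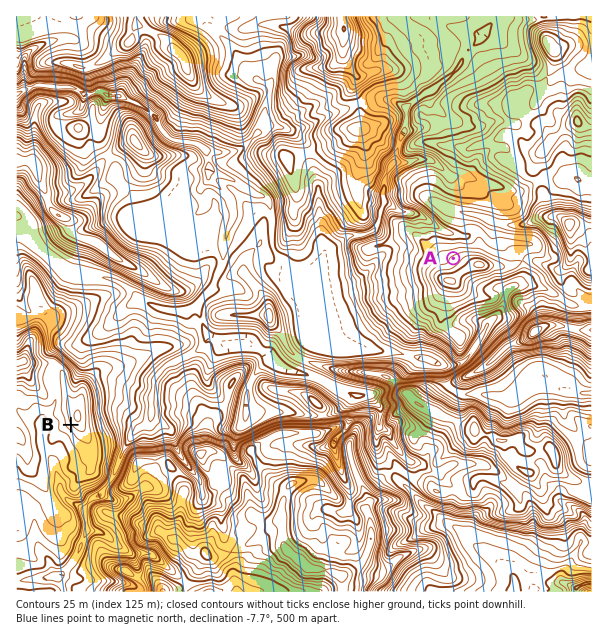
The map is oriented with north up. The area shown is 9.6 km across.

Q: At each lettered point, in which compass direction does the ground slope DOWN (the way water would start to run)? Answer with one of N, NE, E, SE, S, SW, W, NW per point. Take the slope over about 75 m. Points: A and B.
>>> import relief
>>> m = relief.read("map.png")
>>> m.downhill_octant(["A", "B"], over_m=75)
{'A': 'NW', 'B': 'SW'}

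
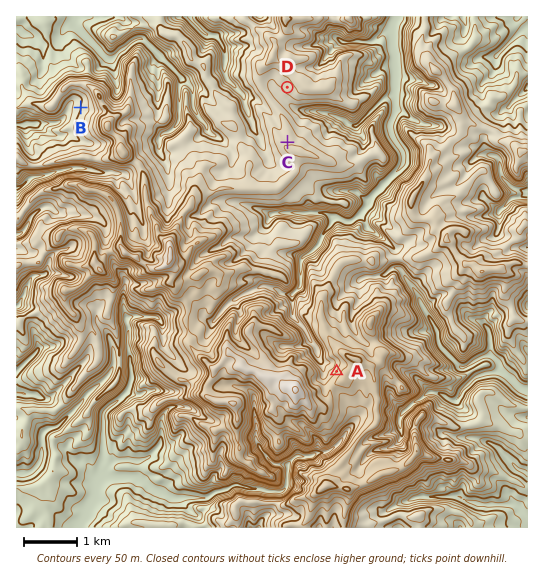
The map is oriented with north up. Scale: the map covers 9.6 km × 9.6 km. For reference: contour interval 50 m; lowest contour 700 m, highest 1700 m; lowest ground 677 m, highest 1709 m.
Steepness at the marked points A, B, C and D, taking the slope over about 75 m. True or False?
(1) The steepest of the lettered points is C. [False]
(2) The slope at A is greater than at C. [True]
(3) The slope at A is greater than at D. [True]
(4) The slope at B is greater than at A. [False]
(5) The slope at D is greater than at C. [True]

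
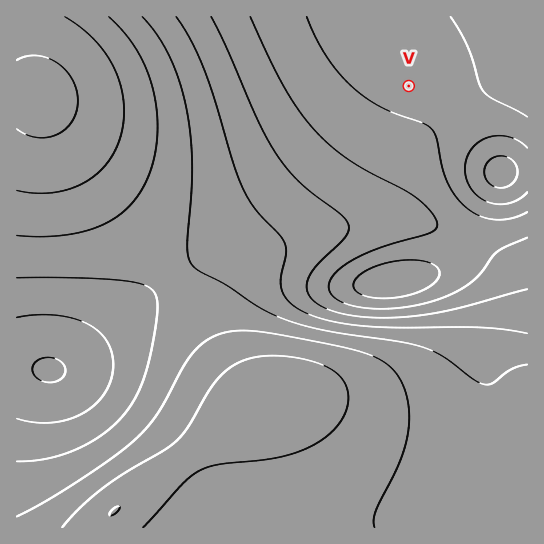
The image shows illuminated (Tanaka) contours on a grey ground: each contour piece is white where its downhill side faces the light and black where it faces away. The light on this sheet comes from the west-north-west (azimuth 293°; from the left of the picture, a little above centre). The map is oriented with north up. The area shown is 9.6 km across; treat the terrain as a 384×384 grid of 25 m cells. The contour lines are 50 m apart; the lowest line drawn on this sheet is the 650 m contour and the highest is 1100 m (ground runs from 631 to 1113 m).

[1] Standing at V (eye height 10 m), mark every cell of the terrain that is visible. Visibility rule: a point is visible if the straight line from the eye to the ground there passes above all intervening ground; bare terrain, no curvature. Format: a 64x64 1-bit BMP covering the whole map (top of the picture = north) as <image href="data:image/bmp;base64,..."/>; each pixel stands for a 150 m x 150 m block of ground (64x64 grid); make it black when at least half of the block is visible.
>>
<image width="64" height="64" href="data:image/bmp;base64,Qk0+AgAAAAAAAD4AAAAoAAAAQAAAAEAAAAABAAEAAAAAAAACAAATCwAAEwsAAAIAAAAAAAAA////AAAAAAAAAAAAAAAAAAAAAAAAAAAAAAAAAAAAAAAAAAAAAAAAAAAAAAAAAAAAAAAAAAAAAAAAAAAAAAAAAAAAAAAAAAAAAAAAAAAAAAAAAAAAAAAAAAAAAAAAAAAAAAAAAAAAAAAAAAAAAAAAAAAAAAAAAAAAAAAAAAAAAAAAAAAAAAAAAAAAAAAAAAAAAAAAAAAAAAMAAAAAAAAABwAAAAAf+AAPAAAAA///8B8AAAAP/////wAAAB//////AAAAP/////8AAAB//////wAAAH//x///AAAAf+AAD/8AAAA/AAAD/wAAAAAAAAH/AAAAAAAAAP8AAAAAAAAAfwAAAAAAAAA/AAAAAAAAAD8AAAAAAAAAPwAAAAAAAAA/AAAAAAAAAH8AAAABwAAA/wAAAAf4AAH/AAAAD/+AA/8AAAA///wfAQAAAP////4AAAAD/////AAAAA/////4AAAAP/////gAAAD/////8AAAAf/////wAAAD//////AAAAf/////8AAAD//////wAAAP//////AAAB//////+AAAH//////8AwA///////4PAD////////8AP////////wA/////////AD////////8Af////////wB/////////AH////////8Af////////wB/////////AH////////8Af////////w=="/>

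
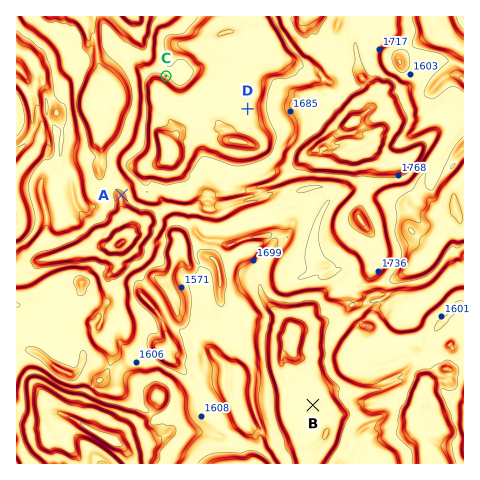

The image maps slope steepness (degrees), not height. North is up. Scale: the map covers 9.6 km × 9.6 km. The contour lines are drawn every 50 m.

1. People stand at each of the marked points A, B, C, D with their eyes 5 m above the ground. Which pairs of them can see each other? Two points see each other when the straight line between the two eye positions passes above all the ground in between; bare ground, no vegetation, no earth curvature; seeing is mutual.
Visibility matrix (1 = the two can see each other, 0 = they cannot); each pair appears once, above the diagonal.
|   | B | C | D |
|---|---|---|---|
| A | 0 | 1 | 1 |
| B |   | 0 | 0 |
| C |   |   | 0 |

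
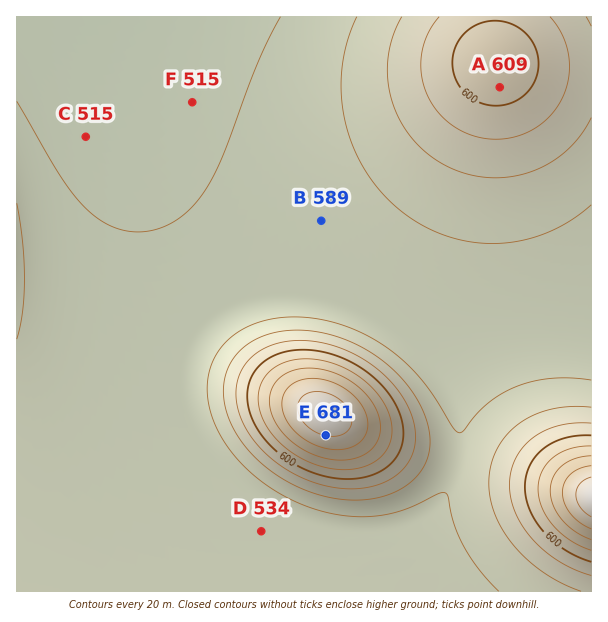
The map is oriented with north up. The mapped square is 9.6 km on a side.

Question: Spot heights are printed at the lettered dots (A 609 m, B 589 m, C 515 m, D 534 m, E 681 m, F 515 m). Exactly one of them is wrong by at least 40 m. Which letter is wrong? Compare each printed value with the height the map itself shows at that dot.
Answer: B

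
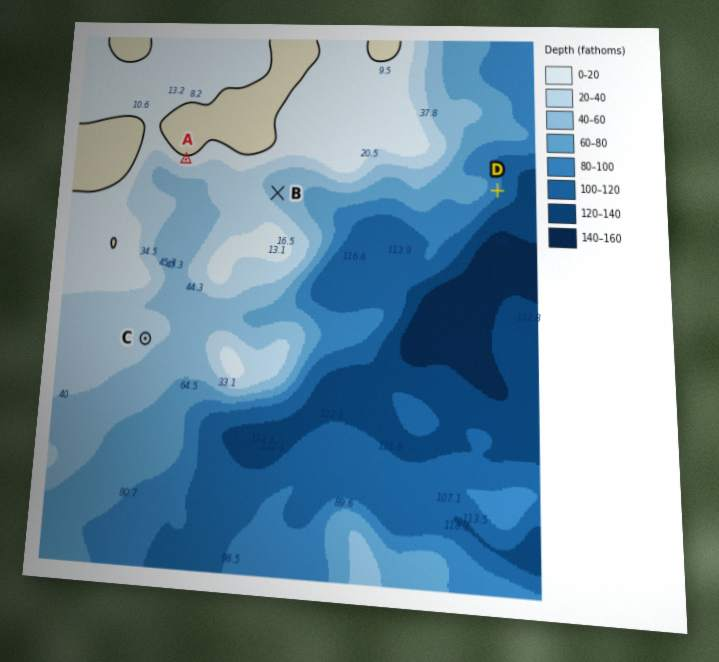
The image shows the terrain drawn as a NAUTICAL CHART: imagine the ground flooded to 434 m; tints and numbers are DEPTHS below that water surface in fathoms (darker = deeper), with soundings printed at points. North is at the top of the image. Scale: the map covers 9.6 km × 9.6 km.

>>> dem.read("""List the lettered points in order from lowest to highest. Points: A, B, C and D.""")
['D', 'B', 'C', 'A']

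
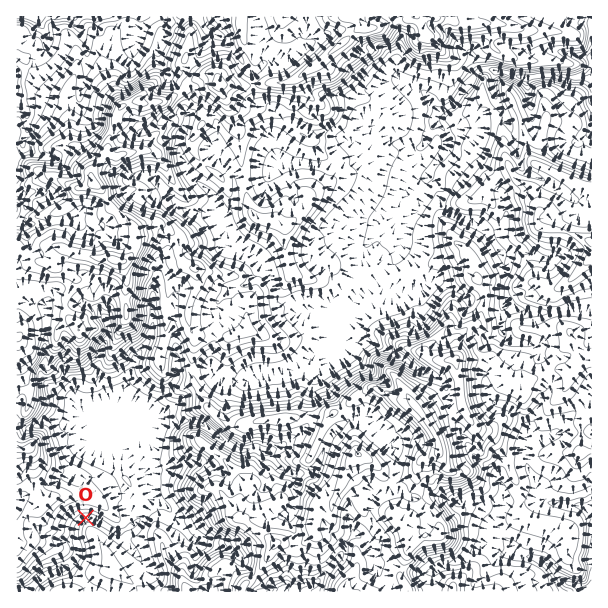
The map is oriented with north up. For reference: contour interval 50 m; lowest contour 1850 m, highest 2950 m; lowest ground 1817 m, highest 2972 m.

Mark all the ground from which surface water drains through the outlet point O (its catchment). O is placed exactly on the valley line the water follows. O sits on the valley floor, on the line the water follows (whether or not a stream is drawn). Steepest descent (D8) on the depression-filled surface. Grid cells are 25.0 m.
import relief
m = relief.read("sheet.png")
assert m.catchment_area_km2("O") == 21.374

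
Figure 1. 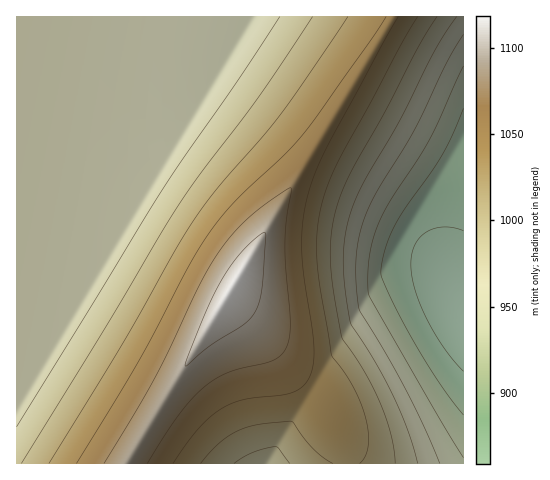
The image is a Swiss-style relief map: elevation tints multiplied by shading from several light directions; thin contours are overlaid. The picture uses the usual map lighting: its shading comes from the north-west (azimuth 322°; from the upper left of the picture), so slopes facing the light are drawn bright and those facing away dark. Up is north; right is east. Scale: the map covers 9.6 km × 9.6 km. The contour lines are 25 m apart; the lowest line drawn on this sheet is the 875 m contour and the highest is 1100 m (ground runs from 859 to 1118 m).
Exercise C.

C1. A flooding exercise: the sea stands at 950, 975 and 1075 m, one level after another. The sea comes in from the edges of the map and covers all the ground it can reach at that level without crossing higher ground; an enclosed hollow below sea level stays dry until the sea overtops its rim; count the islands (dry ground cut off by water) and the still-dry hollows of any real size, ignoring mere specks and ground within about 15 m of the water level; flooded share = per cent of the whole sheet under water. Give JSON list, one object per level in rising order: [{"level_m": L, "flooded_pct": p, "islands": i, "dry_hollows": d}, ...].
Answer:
[{"level_m": 950, "flooded_pct": 14, "islands": 0, "dry_hollows": 0}, {"level_m": 975, "flooded_pct": 44, "islands": 0, "dry_hollows": 0}, {"level_m": 1075, "flooded_pct": 91, "islands": 0, "dry_hollows": 0}]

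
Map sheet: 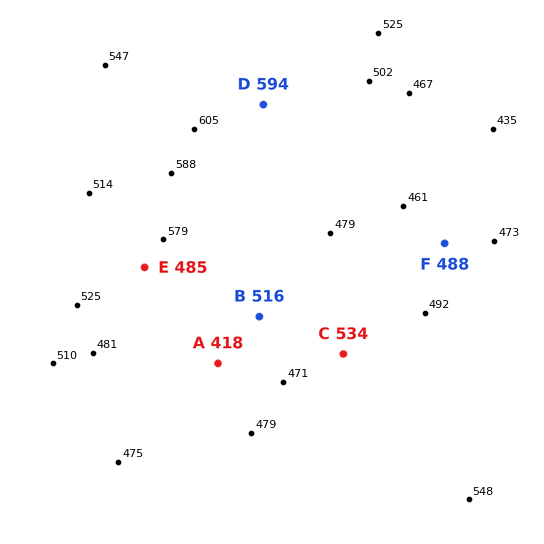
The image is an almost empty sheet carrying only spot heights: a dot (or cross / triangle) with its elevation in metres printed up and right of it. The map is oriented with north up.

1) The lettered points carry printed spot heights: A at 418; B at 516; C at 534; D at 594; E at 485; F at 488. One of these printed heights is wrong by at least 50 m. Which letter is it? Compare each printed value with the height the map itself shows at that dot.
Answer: E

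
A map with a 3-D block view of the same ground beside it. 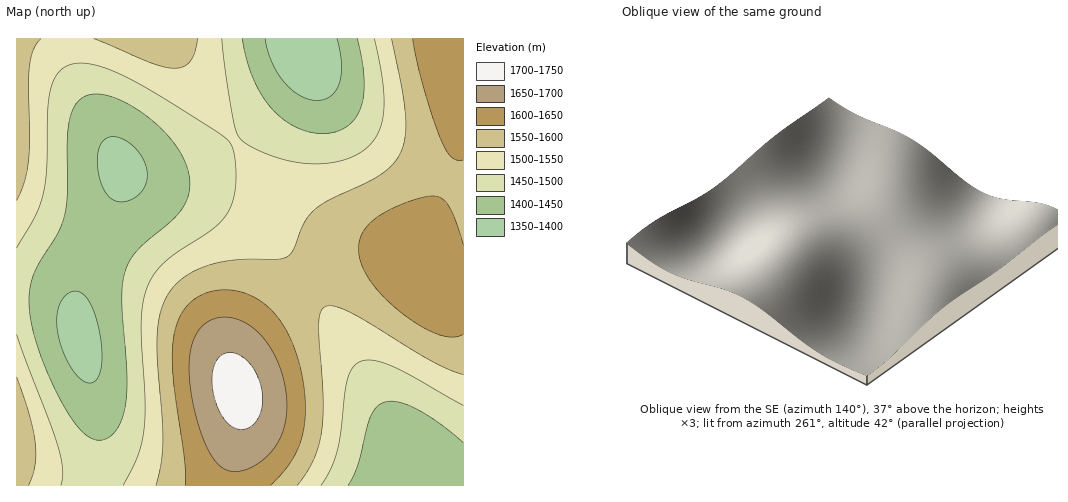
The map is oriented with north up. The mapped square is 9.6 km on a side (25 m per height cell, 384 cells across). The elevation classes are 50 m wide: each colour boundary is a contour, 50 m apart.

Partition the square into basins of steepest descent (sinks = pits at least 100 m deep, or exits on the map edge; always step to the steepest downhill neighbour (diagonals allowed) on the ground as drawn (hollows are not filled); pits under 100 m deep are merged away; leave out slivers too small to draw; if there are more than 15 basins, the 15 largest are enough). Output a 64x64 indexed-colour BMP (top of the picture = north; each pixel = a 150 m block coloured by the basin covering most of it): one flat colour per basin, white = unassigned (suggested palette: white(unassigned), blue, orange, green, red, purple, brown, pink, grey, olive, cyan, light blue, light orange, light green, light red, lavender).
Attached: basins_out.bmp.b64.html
<image width="64" height="64" href="data:image/bmp;base64,Qk12CAAAAAAAAHYAAAAoAAAAQAAAAEAAAAABAAQAAAAAAAAIAAATCwAAEwsAABAAAAAAAAAA////ALR3HwAOf/8ALKAsACgn1gC9Z5QAS1aMAMJ34wB/f38AIr28AM++FwDox64AeLv/AIrfmACWmP8A1bDFABERERERERERERERERERETMzMzMzMzMzMzMzMzMzMzMzEREREREREREREREREREREzMzMzMzMzMzMzMzMzMzMzMRERERERERERERERERERETMzMzMzMzMzMzMzMzMzMzMxERERERERERERERERERERMzMzMzMzMzMzMzMzMzMzMzEREREREREREREREREREREzMzMzMzMzMzMzMzMzMzMzMRERERERERERERERERERETMzMzMzMzMzMzMzMzMzMzMxEREREREREREREREREREREzMzMzMzMzMzMzMzMzMzMzERERERERERERERERERERETMzMzMzMzMzMzMzMzMzMzMRERERERERERERERERERERMzMzMzMzMzMzMzMzMzMzMxEREREREREREREREREREREzMzMzMzMzMzMzMzMzMzMzERERERERERERERERERERETMzMzMzMzMzMzMzMzMzMzMRERERERERERERERERERERMzMzMzMzMzMzMzMzMzMzMxEREREREREREREREREREREzMzMzMzMzMzMzMzMzMzMzERERERERERERERERERERETMzMzMzMzMzMzMzMzMzMzMRERERERERERERERERERETMzMzMzMzMzMzMzMzMzMzMxERERERERERERERERERERMzMzMzMzMzMzMzMzMzMzMzEREREREREREREREREREREzMzMzMzMzMzMzMzMzMzMzMRERERERERERERERERERETMzMzMzMzMzMzMzMzMzMzMxEREREREREREREREREREREzMzMzMzMzMzMzMzMzMzMzERERERERERERERERERERETMzMzMzMzMzMzMzMzMzMzMREREREREREREREREREREREzMzMzMzMzMzMzMzMzMzMxERERERERERERERERERERETMzMzMzMzMzMzMzMzMzMzEREREREREREREREREREREREzMzMzMzMzMzMzMzMzMzMRERERERERERERERERERERERMzMzMzMzMzMzMzMzMzMxERERERERERERERERERERERETMzMzMzMzMzMzMzMzMzEREREREREREREREREREREREREzMzMzMzMzMzMzMzMzMRERERERERERERERERERERERERMzMzMzMzMzMzMzMzMxERERERERERERERERERERERERETMzMzMzMzMzMzMzMiERERERERERERERERERERERERERETMzMzMzMzMzMzIiIREREREREREREREREREREREREREREzMzMzMzMzMzIiIhEREREREREREREREREREREREREREREzMzMzMzMzIiIiEREREREREREREREREREREREREREREREzMzMzMzIiIiIRERERERERERERERERERERERERERERERETMzMzIiIiIhERERERERERERERERERERERERERERERERERESIiIiIiERERERERERERERERERERERERERERERERERIiIiIiIiIREREREREREREREREREREREREREREREREiIiIiIiIiIhEREREREREREREREREREREREREREREiIiIiIiIiIiIiERERERERERERERERERERERERERERIiIiIiIiIiIiIiIRERERERERERERERERERERERERESIiIiIiIiIiIiIiIhERERERERERERERERERERERERESIiIiIiIiIiIiIiIiERERERERERERERERERERERERESIiIiIiIiIiIiIiIiIRERERERERERERERERERERERESIiIiIiIiIiIiIiIiIhERERERERERERERERERERERESIiIiIiIiIiIiIiIiIiERERERERERERERERERERERERIiIiIiIiIiIiIiIiIiIRERERERERERERERERERERERIiIiIiIiIiIiIiIiIiIhERERERERERERERERERERERIiIiIiIiIiIiIiIiIiIiERERERERERERERERERERERIiIiIiIiIiIiIiIiIiIiIREREREREREREREREREREREiIiIiIiIiIiIiIiIiIiIhEREREREREREREREREREREiIiIiIiIiIiIiIiIiIiIiEREREREREREREREREREREiIiIiIiIiIiIiIiIiIiIiIRERERERERERERERERERESIiIiIiIiIiIiIiIiIiIiIhERERERERERERERERERESIiIiIiIiIiIiIiIiIiIiIiERERERERERERERERERESIiIiIiIiIiIiIiIiIiIiIiIRERERERERERERERERERIiIiIiIiIiIiIiIiIiIiIiIhERERERERERERERERERIiIiIiIiIiIiIiIiIiIiIiIiERERERERERERERERERIiIiIiIiIiIiIiIiIiIiIiIiIREREREREREREREREREiIiIiIiIiIiIiIiIiIiIiIiIhEREREREREREREREREiIiIiIiIiIiIiIiIiIiIiIiIiEREREREREREREREREiIiIiIiIiIiIiIiIiIiIiIiIiIRERERERERERERERESIiIiIiIiIiIiIiIiIiIiIiIiIhERERERERERERERESIiIiIiIiIiIiIiIiIiIiIiIiIiERERERERERERERESIiIiIiIiIiIiIiIiIiIiIiIiIiIRERERERERERERERIiIiIiIiIiIiIiIiIiIiIiIiIiIhERERERERERERERIiIiIiIiIiIiIiIiIiIiIiIiIiIi"/>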